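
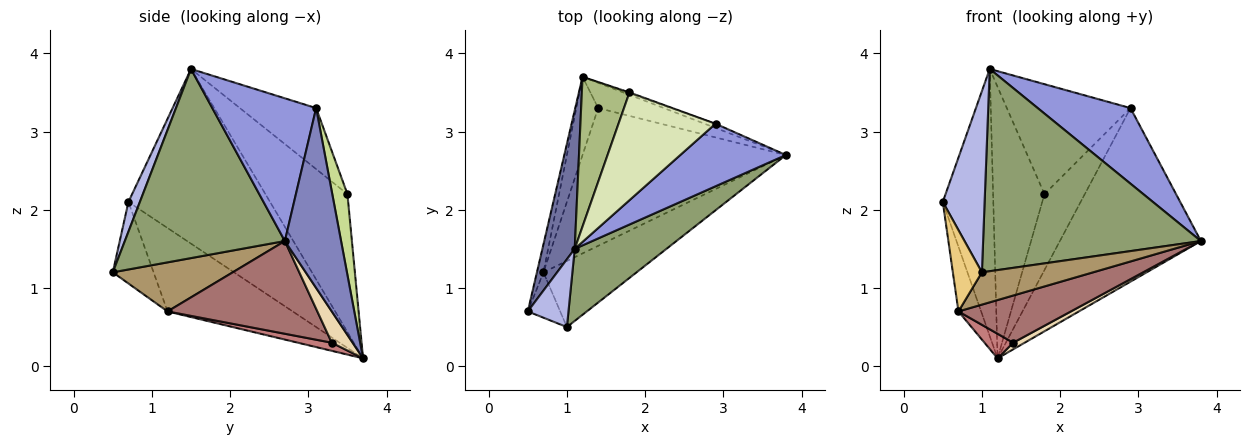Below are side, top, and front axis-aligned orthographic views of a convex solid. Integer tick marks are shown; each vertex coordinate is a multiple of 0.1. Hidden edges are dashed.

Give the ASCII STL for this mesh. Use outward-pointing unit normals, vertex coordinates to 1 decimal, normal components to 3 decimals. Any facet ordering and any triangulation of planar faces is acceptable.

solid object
 facet normal -0.928 0.331 0.172
  outer loop
   vertex 1.1 1.5 3.8
   vertex 1.2 3.7 0.1
   vertex 0.5 0.7 2.1
  endloop
 endfacet
 facet normal 0.370 0.929 -0.023
  outer loop
   vertex 2.9 3.1 3.3
   vertex 3.8 2.7 1.6
   vertex 1.2 3.7 0.1
  endloop
 endfacet
 facet normal 0.653 -0.584 0.483
  outer loop
   vertex 2.9 3.1 3.3
   vertex 1.1 1.5 3.8
   vertex 3.8 2.7 1.6
  endloop
 endfacet
 facet normal 0.248 -0.907 0.339
  outer loop
   vertex 1.0 0.5 1.2
   vertex 1.1 1.5 3.8
   vertex 0.5 0.7 2.1
  endloop
 endfacet
 facet normal 0.569 -0.775 0.276
  outer loop
   vertex 1.0 0.5 1.2
   vertex 3.8 2.7 1.6
   vertex 1.1 1.5 3.8
  endloop
 endfacet
 facet normal -0.813 0.509 0.281
  outer loop
   vertex 1.8 3.5 2.2
   vertex 1.2 3.7 0.1
   vertex 1.1 1.5 3.8
  endloop
 endfacet
 facet normal 0.352 0.936 -0.011
  outer loop
   vertex 1.8 3.5 2.2
   vertex 2.9 3.1 3.3
   vertex 1.2 3.7 0.1
  endloop
 endfacet
 facet normal -0.403 0.654 0.641
  outer loop
   vertex 1.8 3.5 2.2
   vertex 1.1 1.5 3.8
   vertex 2.9 3.1 3.3
  endloop
 endfacet
 facet normal 0.428 -0.397 -0.812
  outer loop
   vertex 0.7 1.2 0.7
   vertex 3.8 2.7 1.6
   vertex 1.0 0.5 1.2
  endloop
 endfacet
 facet normal -0.981 0.178 -0.077
  outer loop
   vertex 0.7 1.2 0.7
   vertex 0.5 0.7 2.1
   vertex 1.2 3.7 0.1
  endloop
 endfacet
 facet normal -0.775 -0.552 -0.308
  outer loop
   vertex 0.7 1.2 0.7
   vertex 1.0 0.5 1.2
   vertex 0.5 0.7 2.1
  endloop
 endfacet
 facet normal 0.418 -0.230 -0.879
  outer loop
   vertex 1.4 3.3 0.3
   vertex 1.2 3.7 0.1
   vertex 3.8 2.7 1.6
  endloop
 endfacet
 facet normal 0.396 -0.298 -0.869
  outer loop
   vertex 1.4 3.3 0.3
   vertex 3.8 2.7 1.6
   vertex 0.7 1.2 0.7
  endloop
 endfacet
 facet normal 0.334 -0.283 -0.899
  outer loop
   vertex 1.4 3.3 0.3
   vertex 0.7 1.2 0.7
   vertex 1.2 3.7 0.1
  endloop
 endfacet
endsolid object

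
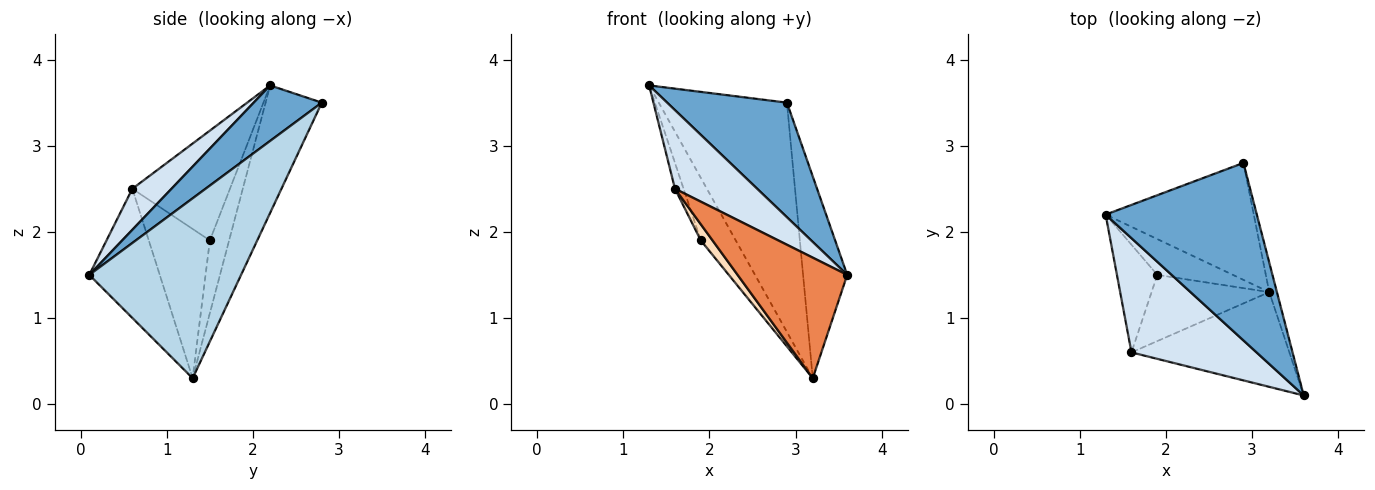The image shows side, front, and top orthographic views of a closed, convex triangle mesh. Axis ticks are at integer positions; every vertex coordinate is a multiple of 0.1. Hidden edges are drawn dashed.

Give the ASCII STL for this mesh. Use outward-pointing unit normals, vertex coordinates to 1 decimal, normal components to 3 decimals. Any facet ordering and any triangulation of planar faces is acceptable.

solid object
 facet normal 0.295 -0.518 0.803
  outer loop
   vertex 2.9 2.8 3.5
   vertex 1.3 2.2 3.7
   vertex 3.6 0.1 1.5
  endloop
 endfacet
 facet normal -0.364 0.830 -0.423
  outer loop
   vertex 3.2 1.3 0.3
   vertex 1.3 2.2 3.7
   vertex 2.9 2.8 3.5
  endloop
 endfacet
 facet normal 0.959 0.279 -0.041
  outer loop
   vertex 3.2 1.3 0.3
   vertex 2.9 2.8 3.5
   vertex 3.6 0.1 1.5
  endloop
 endfacet
 facet normal 0.261 -0.547 0.795
  outer loop
   vertex 1.6 0.6 2.5
   vertex 3.6 0.1 1.5
   vertex 1.3 2.2 3.7
  endloop
 endfacet
 facet normal -0.451 -0.702 -0.551
  outer loop
   vertex 1.6 0.6 2.5
   vertex 3.2 1.3 0.3
   vertex 3.6 0.1 1.5
  endloop
 endfacet
 facet normal -0.431 0.783 -0.448
  outer loop
   vertex 1.9 1.5 1.9
   vertex 1.3 2.2 3.7
   vertex 3.2 1.3 0.3
  endloop
 endfacet
 facet normal -0.935 0.083 -0.344
  outer loop
   vertex 1.9 1.5 1.9
   vertex 1.6 0.6 2.5
   vertex 1.3 2.2 3.7
  endloop
 endfacet
 facet normal -0.776 -0.149 -0.612
  outer loop
   vertex 1.9 1.5 1.9
   vertex 3.2 1.3 0.3
   vertex 1.6 0.6 2.5
  endloop
 endfacet
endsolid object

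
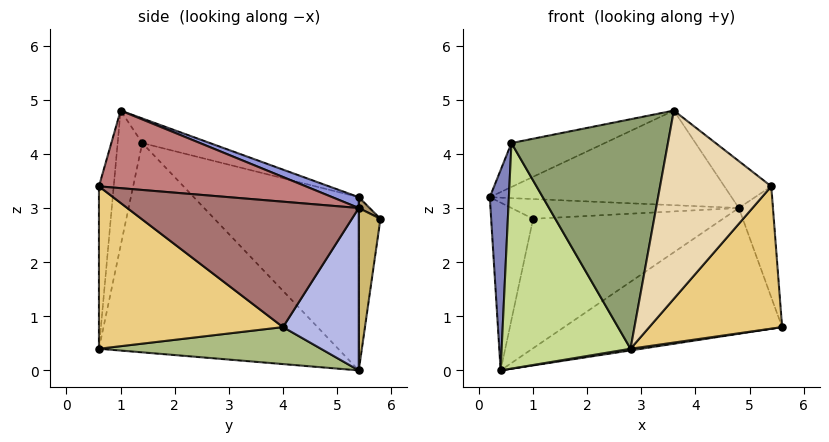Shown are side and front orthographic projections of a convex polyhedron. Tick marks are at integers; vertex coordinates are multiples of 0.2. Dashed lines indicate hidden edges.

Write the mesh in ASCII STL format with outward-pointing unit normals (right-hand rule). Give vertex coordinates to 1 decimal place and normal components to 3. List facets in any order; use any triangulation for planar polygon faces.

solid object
 facet normal -0.162 0.224 0.961
  outer loop
   vertex 0.6 1.4 4.2
   vertex 3.6 1.0 4.8
   vertex 0.2 5.4 3.2
  endloop
 endfacet
 facet normal -0.991 -0.115 -0.062
  outer loop
   vertex 0.6 1.4 4.2
   vertex 0.2 5.4 3.2
   vertex 0.4 5.4 0.0
  endloop
 endfacet
 facet normal 0.040 0.369 0.929
  outer loop
   vertex 4.8 5.4 3.0
   vertex 0.2 5.4 3.2
   vertex 3.6 1.0 4.8
  endloop
 endfacet
 facet normal 0.296 0.851 -0.434
  outer loop
   vertex 4.8 5.4 3.0
   vertex 5.6 4.0 0.8
   vertex 0.4 5.4 0.0
  endloop
 endfacet
 facet normal -0.154 -0.981 0.117
  outer loop
   vertex 2.8 0.6 0.4
   vertex 3.6 1.0 4.8
   vertex 0.6 1.4 4.2
  endloop
 endfacet
 facet normal 0.150 -0.007 -0.989
  outer loop
   vertex 2.8 0.6 0.4
   vertex 0.4 5.4 0.0
   vertex 5.6 4.0 0.8
  endloop
 endfacet
 facet normal -0.815 -0.439 -0.379
  outer loop
   vertex 2.8 0.6 0.4
   vertex 0.6 1.4 4.2
   vertex 0.4 5.4 0.0
  endloop
 endfacet
 facet normal -0.458 0.888 -0.029
  outer loop
   vertex 1.0 5.8 2.8
   vertex 0.4 5.4 0.0
   vertex 0.2 5.4 3.2
  endloop
 endfacet
 facet normal 0.032 0.674 0.738
  outer loop
   vertex 1.0 5.8 2.8
   vertex 0.2 5.4 3.2
   vertex 4.8 5.4 3.0
  endloop
 endfacet
 facet normal 0.112 0.980 -0.164
  outer loop
   vertex 1.0 5.8 2.8
   vertex 4.8 5.4 3.0
   vertex 0.4 5.4 0.0
  endloop
 endfacet
 facet normal 0.663 -0.479 -0.575
  outer loop
   vertex 5.4 0.6 3.4
   vertex 2.8 0.6 0.4
   vertex 5.6 4.0 0.8
  endloop
 endfacet
 facet normal -0.131 -0.985 0.113
  outer loop
   vertex 5.4 0.6 3.4
   vertex 3.6 1.0 4.8
   vertex 2.8 0.6 0.4
  endloop
 endfacet
 facet normal 0.956 0.141 0.258
  outer loop
   vertex 5.4 0.6 3.4
   vertex 5.6 4.0 0.8
   vertex 4.8 5.4 3.0
  endloop
 endfacet
 facet normal 0.627 0.142 0.766
  outer loop
   vertex 5.4 0.6 3.4
   vertex 4.8 5.4 3.0
   vertex 3.6 1.0 4.8
  endloop
 endfacet
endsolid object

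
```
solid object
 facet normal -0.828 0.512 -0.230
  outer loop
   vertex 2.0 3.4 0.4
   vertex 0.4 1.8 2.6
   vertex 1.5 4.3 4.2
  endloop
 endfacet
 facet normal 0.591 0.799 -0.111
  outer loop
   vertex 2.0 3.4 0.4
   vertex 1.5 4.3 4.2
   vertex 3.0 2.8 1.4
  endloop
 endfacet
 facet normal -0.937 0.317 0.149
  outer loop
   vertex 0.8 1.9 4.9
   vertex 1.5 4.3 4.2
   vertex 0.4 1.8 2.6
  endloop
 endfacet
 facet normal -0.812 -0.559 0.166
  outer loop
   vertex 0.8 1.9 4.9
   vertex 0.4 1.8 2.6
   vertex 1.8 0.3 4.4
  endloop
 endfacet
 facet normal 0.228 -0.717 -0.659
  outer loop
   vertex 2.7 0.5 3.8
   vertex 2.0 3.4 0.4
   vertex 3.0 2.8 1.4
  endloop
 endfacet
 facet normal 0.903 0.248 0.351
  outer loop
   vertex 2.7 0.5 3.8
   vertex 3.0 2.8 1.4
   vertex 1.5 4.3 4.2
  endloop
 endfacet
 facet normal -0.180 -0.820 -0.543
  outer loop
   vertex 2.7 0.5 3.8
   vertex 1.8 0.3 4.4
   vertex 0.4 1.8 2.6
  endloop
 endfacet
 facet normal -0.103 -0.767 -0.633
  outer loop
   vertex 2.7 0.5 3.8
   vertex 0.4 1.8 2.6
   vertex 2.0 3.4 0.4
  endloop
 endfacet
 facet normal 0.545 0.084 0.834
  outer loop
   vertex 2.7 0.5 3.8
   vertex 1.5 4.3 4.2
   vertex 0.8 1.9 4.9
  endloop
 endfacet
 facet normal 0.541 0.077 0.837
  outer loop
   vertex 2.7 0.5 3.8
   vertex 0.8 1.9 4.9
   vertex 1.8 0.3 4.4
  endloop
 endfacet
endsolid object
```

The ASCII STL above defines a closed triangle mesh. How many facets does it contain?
10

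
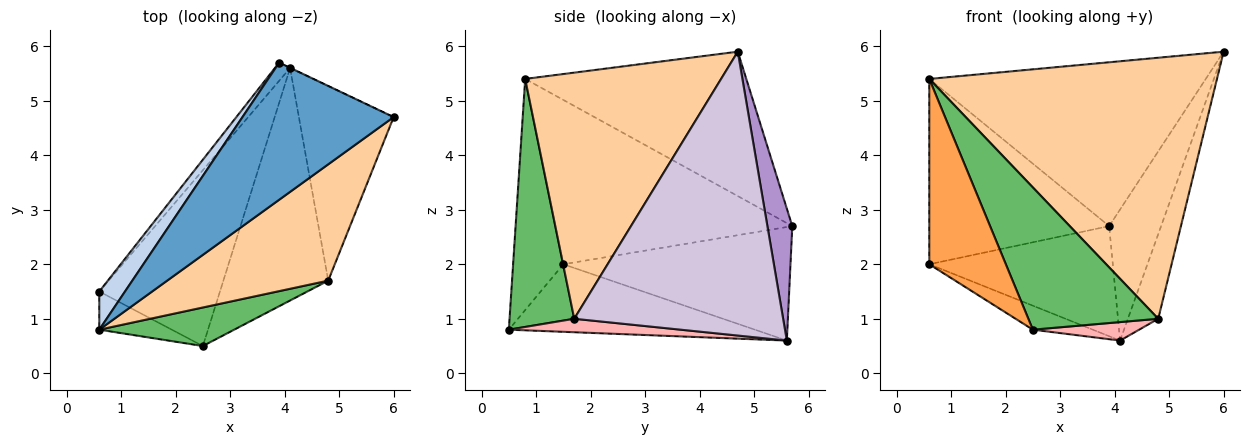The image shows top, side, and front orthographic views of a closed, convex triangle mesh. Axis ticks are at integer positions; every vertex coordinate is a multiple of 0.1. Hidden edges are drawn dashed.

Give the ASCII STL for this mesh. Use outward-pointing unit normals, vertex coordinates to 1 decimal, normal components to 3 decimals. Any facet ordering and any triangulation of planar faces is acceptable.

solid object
 facet normal -0.523 0.654 0.547
  outer loop
   vertex 3.9 5.7 2.7
   vertex 0.6 0.8 5.4
   vertex 6.0 4.7 5.9
  endloop
 endfacet
 facet normal -0.790 0.600 0.124
  outer loop
   vertex 0.6 1.5 2.0
   vertex 0.6 0.8 5.4
   vertex 3.9 5.7 2.7
  endloop
 endfacet
 facet normal -0.541 -0.824 -0.170
  outer loop
   vertex 0.6 1.5 2.0
   vertex 2.5 0.5 0.8
   vertex 0.6 0.8 5.4
  endloop
 endfacet
 facet normal 0.528 -0.776 0.346
  outer loop
   vertex 4.8 1.7 1.0
   vertex 6.0 4.7 5.9
   vertex 0.6 0.8 5.4
  endloop
 endfacet
 facet normal 0.433 -0.870 0.236
  outer loop
   vertex 4.8 1.7 1.0
   vertex 0.6 0.8 5.4
   vertex 2.5 0.5 0.8
  endloop
 endfacet
 facet normal -0.774 0.625 -0.103
  outer loop
   vertex 4.1 5.6 0.6
   vertex 0.6 1.5 2.0
   vertex 3.9 5.7 2.7
  endloop
 endfacet
 facet normal -0.485 0.118 -0.866
  outer loop
   vertex 4.1 5.6 0.6
   vertex 2.5 0.5 0.8
   vertex 0.6 1.5 2.0
  endloop
 endfacet
 facet normal 0.127 -0.079 -0.989
  outer loop
   vertex 4.1 5.6 0.6
   vertex 4.8 1.7 1.0
   vertex 2.5 0.5 0.8
  endloop
 endfacet
 facet normal 0.432 0.902 -0.002
  outer loop
   vertex 4.1 5.6 0.6
   vertex 3.9 5.7 2.7
   vertex 6.0 4.7 5.9
  endloop
 endfacet
 facet normal 0.940 0.136 -0.314
  outer loop
   vertex 4.1 5.6 0.6
   vertex 6.0 4.7 5.9
   vertex 4.8 1.7 1.0
  endloop
 endfacet
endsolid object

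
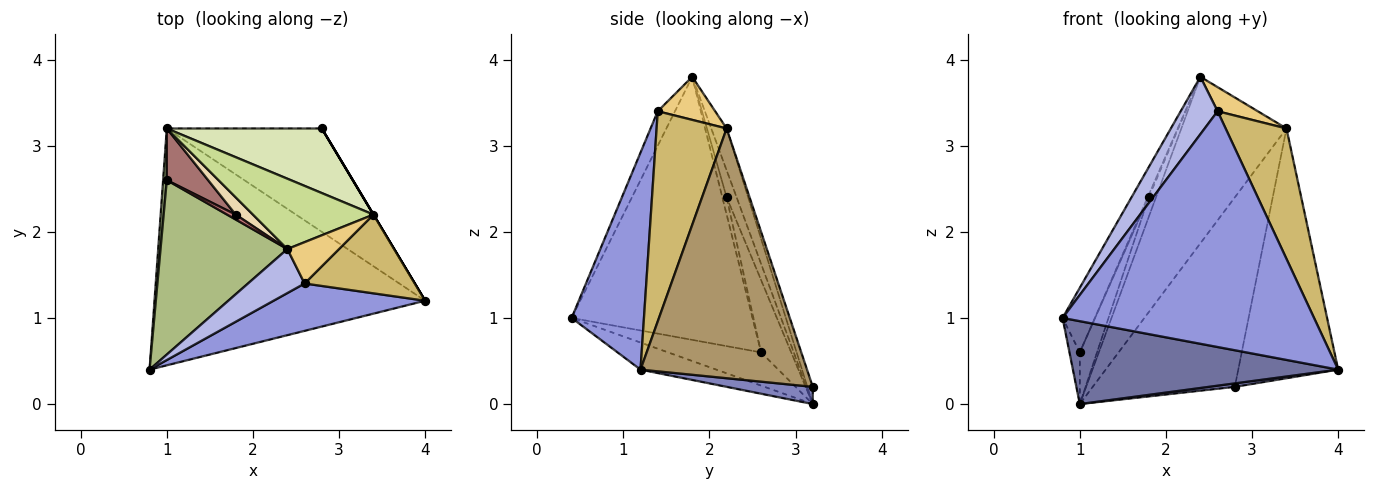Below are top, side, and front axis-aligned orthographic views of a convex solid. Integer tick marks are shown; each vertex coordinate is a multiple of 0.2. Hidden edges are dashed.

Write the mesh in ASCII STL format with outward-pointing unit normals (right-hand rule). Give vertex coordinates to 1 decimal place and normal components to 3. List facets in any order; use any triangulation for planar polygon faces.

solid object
 facet normal -0.094 -0.329 -0.940
  outer loop
   vertex 1.0 3.2 0.0
   vertex 4.0 1.2 0.4
   vertex 0.8 0.4 1.0
  endloop
 endfacet
 facet normal 0.110 -0.033 -0.993
  outer loop
   vertex 2.8 3.2 0.2
   vertex 4.0 1.2 0.4
   vertex 1.0 3.2 0.0
  endloop
 endfacet
 facet normal 0.271 -0.944 0.190
  outer loop
   vertex 2.6 1.4 3.4
   vertex 0.8 0.4 1.0
   vertex 4.0 1.2 0.4
  endloop
 endfacet
 facet normal -0.347 -0.744 0.571
  outer loop
   vertex 2.6 1.4 3.4
   vertex 2.4 1.8 3.8
   vertex 0.8 0.4 1.0
  endloop
 endfacet
 facet normal -0.988 0.110 0.110
  outer loop
   vertex 1.0 2.6 0.6
   vertex 1.0 3.2 0.0
   vertex 0.8 0.4 1.0
  endloop
 endfacet
 facet normal -0.889 0.159 0.429
  outer loop
   vertex 1.0 2.6 0.6
   vertex 0.8 0.4 1.0
   vertex 2.4 1.8 3.8
  endloop
 endfacet
 facet normal -0.134 0.913 0.386
  outer loop
   vertex 3.4 2.2 3.2
   vertex 1.0 3.2 0.0
   vertex 2.4 1.8 3.8
  endloop
 endfacet
 facet normal -0.036 0.946 0.322
  outer loop
   vertex 3.4 2.2 3.2
   vertex 2.8 3.2 0.2
   vertex 1.0 3.2 0.0
  endloop
 endfacet
 facet normal 0.857 0.514 0.000
  outer loop
   vertex 3.4 2.2 3.2
   vertex 4.0 1.2 0.4
   vertex 2.8 3.2 0.2
  endloop
 endfacet
 facet normal 0.702 -0.610 0.368
  outer loop
   vertex 3.4 2.2 3.2
   vertex 2.6 1.4 3.4
   vertex 4.0 1.2 0.4
  endloop
 endfacet
 facet normal 0.584 -0.409 0.701
  outer loop
   vertex 3.4 2.2 3.2
   vertex 2.4 1.8 3.8
   vertex 2.6 1.4 3.4
  endloop
 endfacet
 facet normal -0.719 0.523 0.458
  outer loop
   vertex 1.8 2.2 2.4
   vertex 2.4 1.8 3.8
   vertex 1.0 3.2 0.0
  endloop
 endfacet
 facet normal -0.778 0.444 0.444
  outer loop
   vertex 1.8 2.2 2.4
   vertex 1.0 3.2 0.0
   vertex 1.0 2.6 0.6
  endloop
 endfacet
 facet normal -0.873 0.218 0.436
  outer loop
   vertex 1.8 2.2 2.4
   vertex 1.0 2.6 0.6
   vertex 2.4 1.8 3.8
  endloop
 endfacet
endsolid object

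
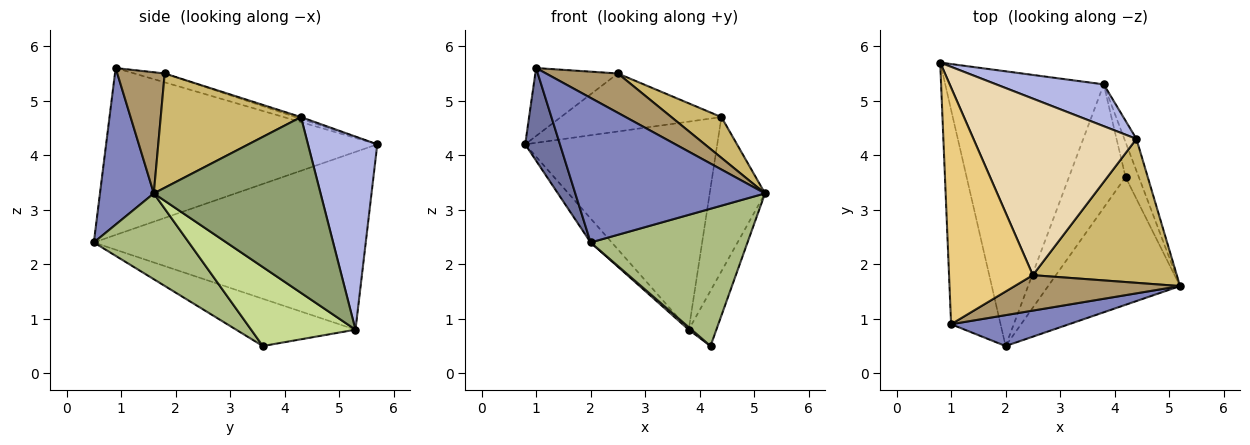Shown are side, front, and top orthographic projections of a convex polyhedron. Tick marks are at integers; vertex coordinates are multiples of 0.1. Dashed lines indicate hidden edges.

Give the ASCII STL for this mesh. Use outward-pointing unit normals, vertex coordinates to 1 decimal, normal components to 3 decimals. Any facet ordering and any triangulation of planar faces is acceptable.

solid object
 facet normal -0.952 -0.122 -0.282
  outer loop
   vertex 2.0 0.5 2.4
   vertex 1.0 0.9 5.6
   vertex 0.8 5.7 4.2
  endloop
 endfacet
 facet normal 0.267 -0.942 0.201
  outer loop
   vertex 2.0 0.5 2.4
   vertex 5.2 1.6 3.3
   vertex 1.0 0.9 5.6
  endloop
 endfacet
 facet normal -0.745 0.058 -0.664
  outer loop
   vertex 3.8 5.3 0.8
   vertex 2.0 0.5 2.4
   vertex 0.8 5.7 4.2
  endloop
 endfacet
 facet normal 0.334 0.924 0.186
  outer loop
   vertex 4.4 4.3 4.7
   vertex 3.8 5.3 0.8
   vertex 0.8 5.7 4.2
  endloop
 endfacet
 facet normal 0.947 0.314 -0.065
  outer loop
   vertex 4.4 4.3 4.7
   vertex 5.2 1.6 3.3
   vertex 3.8 5.3 0.8
  endloop
 endfacet
 facet normal 0.405 -0.669 -0.623
  outer loop
   vertex 4.2 3.6 0.5
   vertex 5.2 1.6 3.3
   vertex 2.0 0.5 2.4
  endloop
 endfacet
 facet normal 0.954 0.253 -0.160
  outer loop
   vertex 4.2 3.6 0.5
   vertex 3.8 5.3 0.8
   vertex 5.2 1.6 3.3
  endloop
 endfacet
 facet normal -0.641 -0.015 -0.767
  outer loop
   vertex 4.2 3.6 0.5
   vertex 2.0 0.5 2.4
   vertex 3.8 5.3 0.8
  endloop
 endfacet
 facet normal 0.440 -0.667 0.601
  outer loop
   vertex 2.5 1.8 5.5
   vertex 1.0 0.9 5.6
   vertex 5.2 1.6 3.3
  endloop
 endfacet
 facet normal 0.607 -0.217 0.765
  outer loop
   vertex 2.5 1.8 5.5
   vertex 5.2 1.6 3.3
   vertex 4.4 4.3 4.7
  endloop
 endfacet
 facet normal -0.101 0.275 0.956
  outer loop
   vertex 2.5 1.8 5.5
   vertex 0.8 5.7 4.2
   vertex 1.0 0.9 5.6
  endloop
 endfacet
 facet normal -0.011 0.312 0.950
  outer loop
   vertex 2.5 1.8 5.5
   vertex 4.4 4.3 4.7
   vertex 0.8 5.7 4.2
  endloop
 endfacet
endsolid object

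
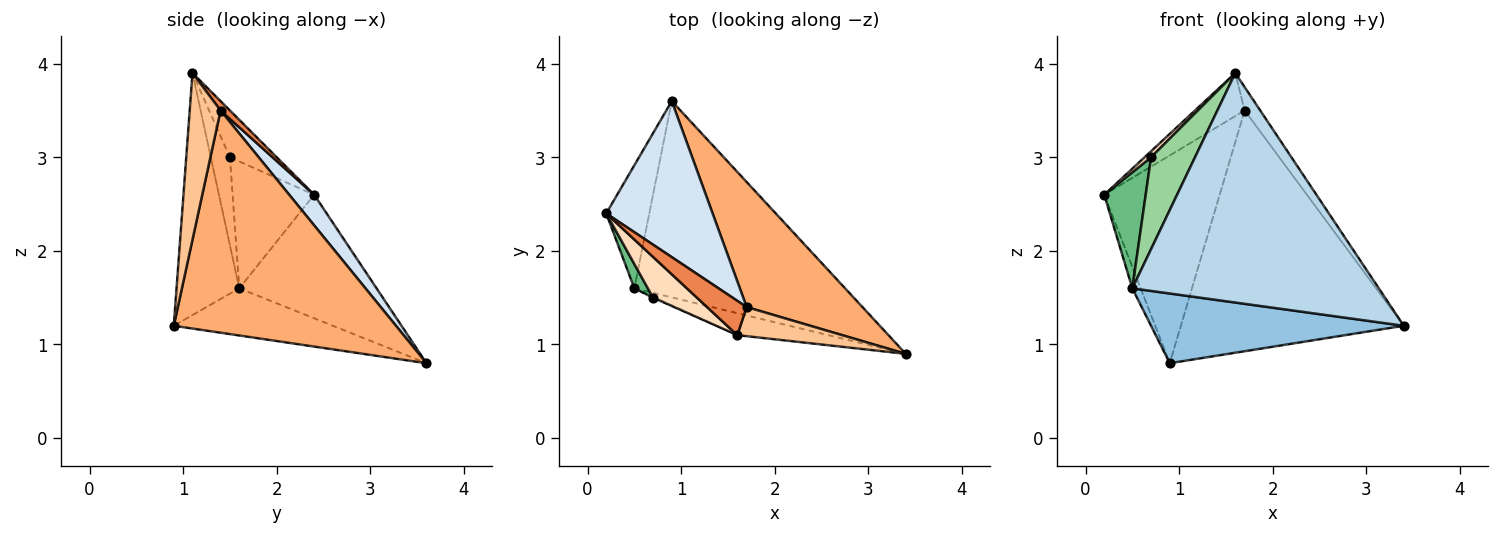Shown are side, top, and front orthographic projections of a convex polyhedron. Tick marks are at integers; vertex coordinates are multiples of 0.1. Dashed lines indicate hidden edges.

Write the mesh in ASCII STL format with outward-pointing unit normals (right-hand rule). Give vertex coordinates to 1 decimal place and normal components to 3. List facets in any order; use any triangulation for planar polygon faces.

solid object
 facet normal -0.943 0.057 -0.329
  outer loop
   vertex 0.5 1.6 1.6
   vertex 0.2 2.4 2.6
   vertex 0.9 3.6 0.8
  endloop
 endfacet
 facet normal -0.206 -0.328 -0.922
  outer loop
   vertex 0.5 1.6 1.6
   vertex 0.9 3.6 0.8
   vertex 3.4 0.9 1.2
  endloop
 endfacet
 facet normal -0.246 -0.965 -0.092
  outer loop
   vertex 0.5 1.6 1.6
   vertex 3.4 0.9 1.2
   vertex 1.6 1.1 3.9
  endloop
 endfacet
 facet normal 0.170 0.788 0.592
  outer loop
   vertex 1.7 1.4 3.5
   vertex 0.9 3.6 0.8
   vertex 0.2 2.4 2.6
  endloop
 endfacet
 facet normal 0.146 0.774 0.617
  outer loop
   vertex 1.7 1.4 3.5
   vertex 0.2 2.4 2.6
   vertex 1.6 1.1 3.9
  endloop
 endfacet
 facet normal 0.663 0.665 0.345
  outer loop
   vertex 1.7 1.4 3.5
   vertex 3.4 0.9 1.2
   vertex 0.9 3.6 0.8
  endloop
 endfacet
 facet normal 0.778 0.393 0.490
  outer loop
   vertex 1.7 1.4 3.5
   vertex 1.6 1.1 3.9
   vertex 3.4 0.9 1.2
  endloop
 endfacet
 facet normal -0.725 -0.100 0.681
  outer loop
   vertex 0.7 1.5 3.0
   vertex 1.6 1.1 3.9
   vertex 0.2 2.4 2.6
  endloop
 endfacet
 facet normal -0.887 -0.451 0.095
  outer loop
   vertex 0.7 1.5 3.0
   vertex 0.2 2.4 2.6
   vertex 0.5 1.6 1.6
  endloop
 endfacet
 facet normal -0.399 -0.917 -0.008
  outer loop
   vertex 0.7 1.5 3.0
   vertex 0.5 1.6 1.6
   vertex 1.6 1.1 3.9
  endloop
 endfacet
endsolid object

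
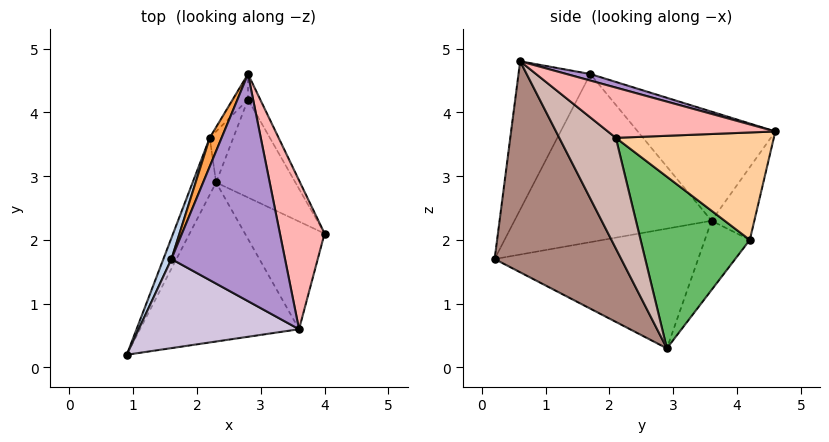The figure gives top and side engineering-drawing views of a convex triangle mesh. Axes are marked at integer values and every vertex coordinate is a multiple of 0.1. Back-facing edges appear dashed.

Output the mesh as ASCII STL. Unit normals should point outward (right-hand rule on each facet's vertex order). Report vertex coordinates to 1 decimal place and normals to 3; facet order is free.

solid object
 facet normal -0.908 0.379 -0.178
  outer loop
   vertex 2.2 3.6 2.3
   vertex 2.3 2.9 0.3
   vertex 0.9 0.2 1.7
  endloop
 endfacet
 facet normal -0.936 0.350 0.045
  outer loop
   vertex 2.2 3.6 2.3
   vertex 0.9 0.2 1.7
   vertex 1.6 1.7 4.6
  endloop
 endfacet
 facet normal -0.908 0.407 0.099
  outer loop
   vertex 2.2 3.6 2.3
   vertex 1.6 1.7 4.6
   vertex 2.8 4.6 3.7
  endloop
 endfacet
 facet normal 0.895 0.434 -0.102
  outer loop
   vertex 2.8 4.2 2.0
   vertex 2.8 4.6 3.7
   vertex 4.0 2.1 3.6
  endloop
 endfacet
 facet normal 0.890 0.195 -0.411
  outer loop
   vertex 2.8 4.2 2.0
   vertex 4.0 2.1 3.6
   vertex 2.3 2.9 0.3
  endloop
 endfacet
 facet normal -0.736 0.659 -0.155
  outer loop
   vertex 2.8 4.2 2.0
   vertex 2.2 3.6 2.3
   vertex 2.8 4.6 3.7
  endloop
 endfacet
 facet normal -0.744 0.618 -0.253
  outer loop
   vertex 2.8 4.2 2.0
   vertex 2.3 2.9 0.3
   vertex 2.2 3.6 2.3
  endloop
 endfacet
 facet normal 0.709 0.315 0.630
  outer loop
   vertex 3.6 0.6 4.8
   vertex 4.0 2.1 3.6
   vertex 2.8 4.6 3.7
  endloop
 endfacet
 facet normal 0.055 0.275 0.960
  outer loop
   vertex 3.6 0.6 4.8
   vertex 2.8 4.6 3.7
   vertex 1.6 1.7 4.6
  endloop
 endfacet
 facet normal -0.457 -0.740 0.493
  outer loop
   vertex 3.6 0.6 4.8
   vertex 1.6 1.7 4.6
   vertex 0.9 0.2 1.7
  endloop
 endfacet
 facet normal 0.646 -0.588 -0.487
  outer loop
   vertex 3.6 0.6 4.8
   vertex 0.9 0.2 1.7
   vertex 2.3 2.9 0.3
  endloop
 endfacet
 facet normal 0.670 -0.564 -0.482
  outer loop
   vertex 3.6 0.6 4.8
   vertex 2.3 2.9 0.3
   vertex 4.0 2.1 3.6
  endloop
 endfacet
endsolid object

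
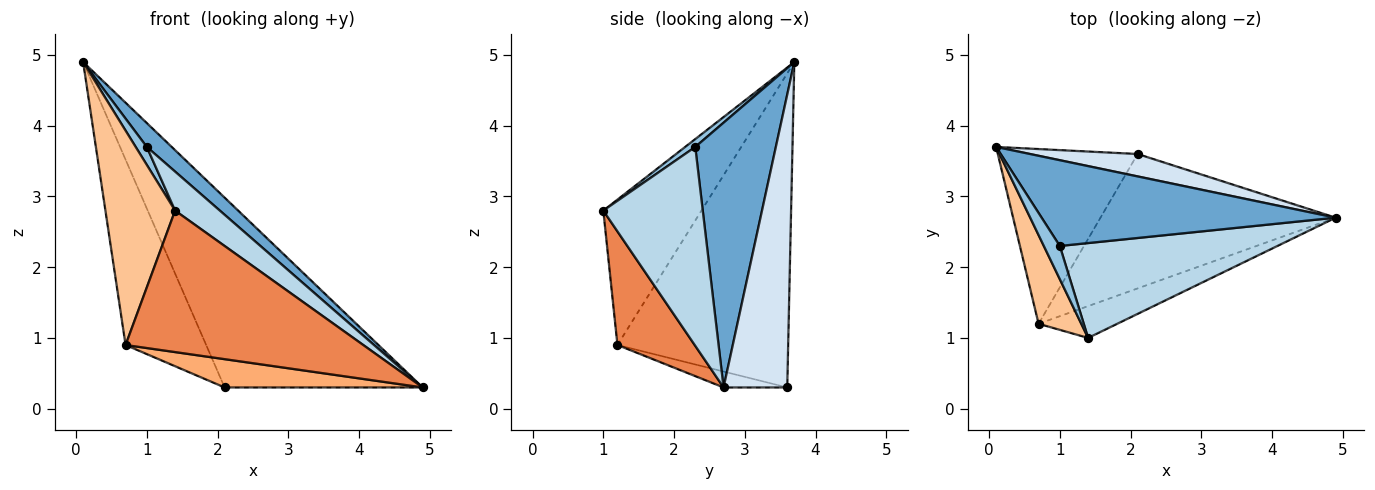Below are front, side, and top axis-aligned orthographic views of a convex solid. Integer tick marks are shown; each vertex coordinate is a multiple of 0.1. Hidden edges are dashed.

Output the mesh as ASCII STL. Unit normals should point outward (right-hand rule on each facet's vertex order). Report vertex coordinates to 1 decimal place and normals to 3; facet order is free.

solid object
 facet normal 0.655 -0.203 0.728
  outer loop
   vertex 1.0 2.3 3.7
   vertex 4.9 2.7 0.3
   vertex 0.1 3.7 4.9
  endloop
 endfacet
 facet normal 0.397 -0.437 0.807
  outer loop
   vertex 1.0 2.3 3.7
   vertex 0.1 3.7 4.9
   vertex 1.4 1.0 2.8
  endloop
 endfacet
 facet normal 0.646 -0.290 0.706
  outer loop
   vertex 1.0 2.3 3.7
   vertex 1.4 1.0 2.8
   vertex 4.9 2.7 0.3
  endloop
 endfacet
 facet normal 0.304 0.946 0.112
  outer loop
   vertex 2.1 3.6 0.3
   vertex 0.1 3.7 4.9
   vertex 4.9 2.7 0.3
  endloop
 endfacet
 facet normal 0.302 -0.930 -0.209
  outer loop
   vertex 0.7 1.2 0.9
   vertex 4.9 2.7 0.3
   vertex 1.4 1.0 2.8
  endloop
 endfacet
 facet normal -0.066 -0.206 -0.976
  outer loop
   vertex 0.7 1.2 0.9
   vertex 2.1 3.6 0.3
   vertex 4.9 2.7 0.3
  endloop
 endfacet
 facet normal -0.793 -0.563 0.233
  outer loop
   vertex 0.7 1.2 0.9
   vertex 1.4 1.0 2.8
   vertex 0.1 3.7 4.9
  endloop
 endfacet
 facet normal -0.839 0.396 -0.373
  outer loop
   vertex 0.7 1.2 0.9
   vertex 0.1 3.7 4.9
   vertex 2.1 3.6 0.3
  endloop
 endfacet
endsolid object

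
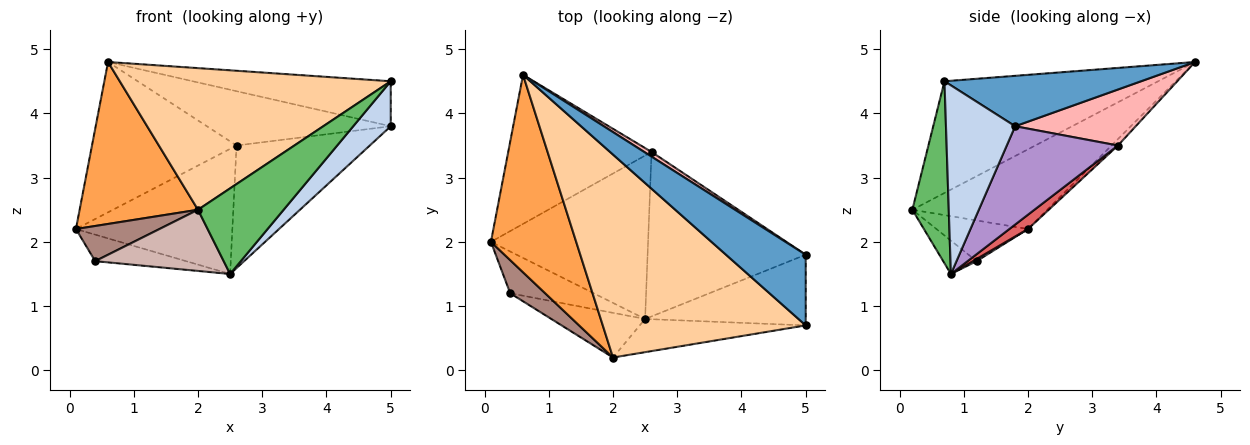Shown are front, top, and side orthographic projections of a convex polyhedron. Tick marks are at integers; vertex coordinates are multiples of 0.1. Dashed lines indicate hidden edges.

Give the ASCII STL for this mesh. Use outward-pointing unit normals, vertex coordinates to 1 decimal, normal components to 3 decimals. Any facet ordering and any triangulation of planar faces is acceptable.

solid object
 facet normal 0.471 0.474 0.744
  outer loop
   vertex 5.0 1.8 3.8
   vertex 0.6 4.6 4.8
   vertex 5.0 0.7 4.5
  endloop
 endfacet
 facet normal 0.704 -0.381 -0.599
  outer loop
   vertex 5.0 1.8 3.8
   vertex 5.0 0.7 4.5
   vertex 2.5 0.8 1.5
  endloop
 endfacet
 facet normal -0.586 -0.514 0.627
  outer loop
   vertex 2.0 0.2 2.5
   vertex 0.6 4.6 4.8
   vertex 0.1 2.0 2.2
  endloop
 endfacet
 facet normal -0.411 -0.522 0.747
  outer loop
   vertex 2.0 0.2 2.5
   vertex 5.0 0.7 4.5
   vertex 0.6 4.6 4.8
  endloop
 endfacet
 facet normal 0.368 -0.867 -0.336
  outer loop
   vertex 2.0 0.2 2.5
   vertex 2.5 0.8 1.5
   vertex 5.0 0.7 4.5
  endloop
 endfacet
 facet normal -0.032 0.710 -0.704
  outer loop
   vertex 2.6 3.4 3.5
   vertex 0.1 2.0 2.2
   vertex 0.6 4.6 4.8
  endloop
 endfacet
 facet normal 0.072 0.606 -0.792
  outer loop
   vertex 2.6 3.4 3.5
   vertex 2.5 0.8 1.5
   vertex 0.1 2.0 2.2
  endloop
 endfacet
 facet normal 0.547 0.834 0.072
  outer loop
   vertex 2.6 3.4 3.5
   vertex 0.6 4.6 4.8
   vertex 5.0 1.8 3.8
  endloop
 endfacet
 facet normal 0.446 0.535 -0.718
  outer loop
   vertex 2.6 3.4 3.5
   vertex 5.0 1.8 3.8
   vertex 2.5 0.8 1.5
  endloop
 endfacet
 facet normal 0.022 0.536 -0.844
  outer loop
   vertex 0.4 1.2 1.7
   vertex 0.1 2.0 2.2
   vertex 2.5 0.8 1.5
  endloop
 endfacet
 facet normal -0.624 -0.569 0.536
  outer loop
   vertex 0.4 1.2 1.7
   vertex 2.0 0.2 2.5
   vertex 0.1 2.0 2.2
  endloop
 endfacet
 facet normal -0.206 -0.790 -0.577
  outer loop
   vertex 0.4 1.2 1.7
   vertex 2.5 0.8 1.5
   vertex 2.0 0.2 2.5
  endloop
 endfacet
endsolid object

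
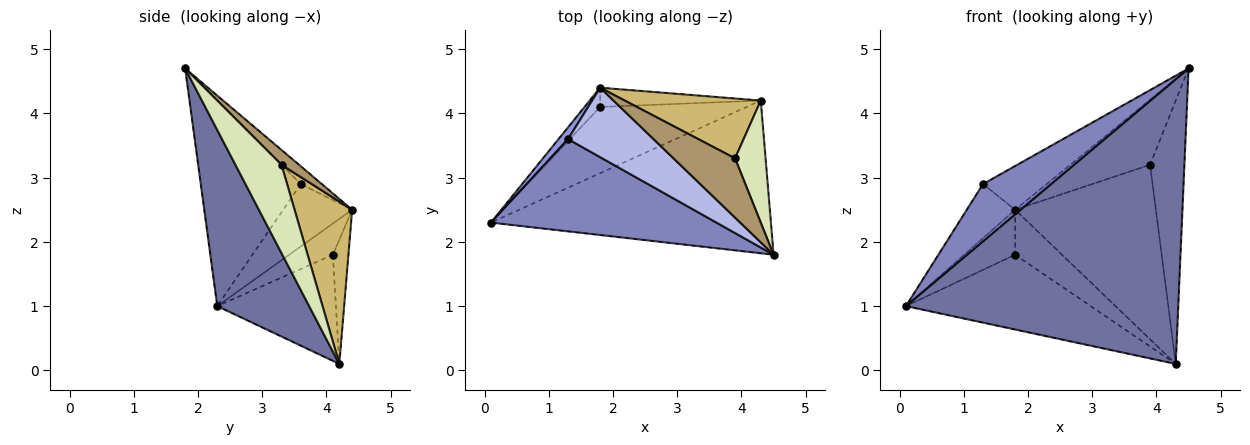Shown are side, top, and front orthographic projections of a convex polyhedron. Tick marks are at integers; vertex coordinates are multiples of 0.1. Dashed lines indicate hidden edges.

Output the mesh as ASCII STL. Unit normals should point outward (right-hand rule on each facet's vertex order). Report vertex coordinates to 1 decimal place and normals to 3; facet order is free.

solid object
 facet normal 0.285 -0.845 -0.453
  outer loop
   vertex 4.3 4.2 0.1
   vertex 4.5 1.8 4.7
   vertex 0.1 2.3 1.0
  endloop
 endfacet
 facet normal -0.612 -0.417 0.672
  outer loop
   vertex 1.3 3.6 2.9
   vertex 0.1 2.3 1.0
   vertex 4.5 1.8 4.7
  endloop
 endfacet
 facet normal -0.813 0.570 0.123
  outer loop
   vertex 1.3 3.6 2.9
   vertex 1.8 4.4 2.5
   vertex 0.1 2.3 1.0
  endloop
 endfacet
 facet normal -0.173 0.525 0.833
  outer loop
   vertex 1.3 3.6 2.9
   vertex 4.5 1.8 4.7
   vertex 1.8 4.4 2.5
  endloop
 endfacet
 facet normal -0.433 0.675 -0.597
  outer loop
   vertex 1.8 4.1 1.8
   vertex 4.3 4.2 0.1
   vertex 0.1 2.3 1.0
  endloop
 endfacet
 facet normal -0.619 0.722 -0.309
  outer loop
   vertex 1.8 4.1 1.8
   vertex 0.1 2.3 1.0
   vertex 1.8 4.4 2.5
  endloop
 endfacet
 facet normal -0.291 0.879 -0.377
  outer loop
   vertex 1.8 4.1 1.8
   vertex 1.8 4.4 2.5
   vertex 4.3 4.2 0.1
  endloop
 endfacet
 facet normal 0.773 0.576 0.267
  outer loop
   vertex 3.9 3.3 3.2
   vertex 4.5 1.8 4.7
   vertex 4.3 4.2 0.1
  endloop
 endfacet
 facet normal 0.160 0.729 0.665
  outer loop
   vertex 3.9 3.3 3.2
   vertex 1.8 4.4 2.5
   vertex 4.5 1.8 4.7
  endloop
 endfacet
 facet normal 0.361 0.882 0.303
  outer loop
   vertex 3.9 3.3 3.2
   vertex 4.3 4.2 0.1
   vertex 1.8 4.4 2.5
  endloop
 endfacet
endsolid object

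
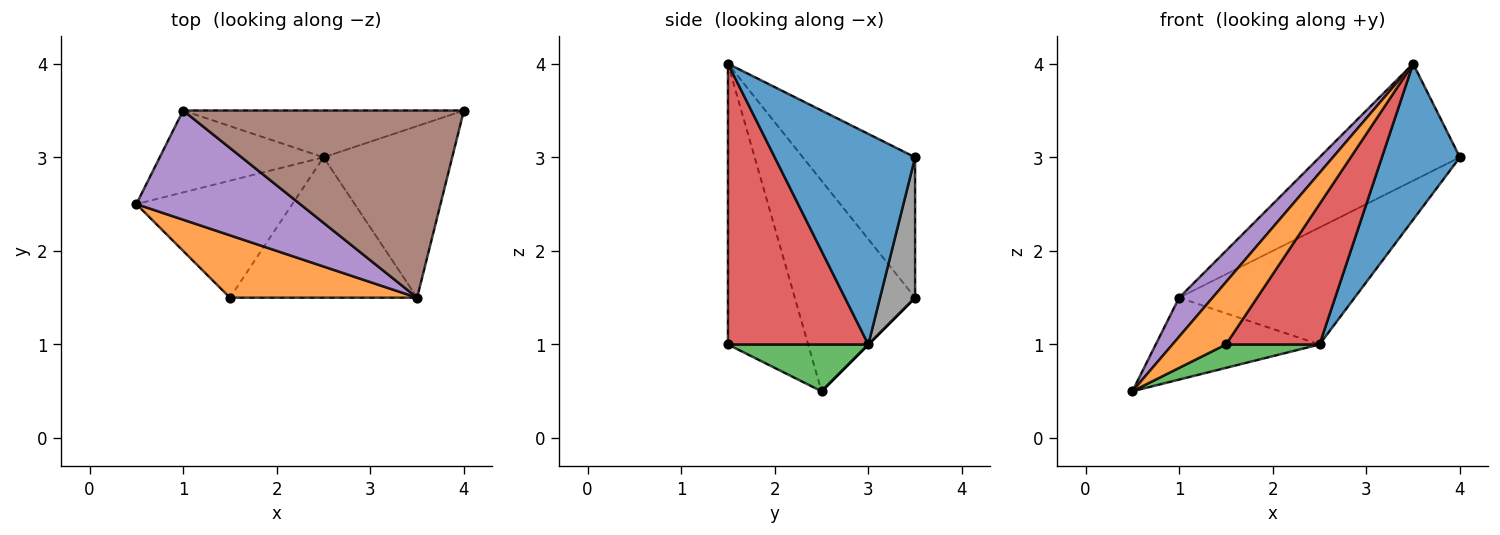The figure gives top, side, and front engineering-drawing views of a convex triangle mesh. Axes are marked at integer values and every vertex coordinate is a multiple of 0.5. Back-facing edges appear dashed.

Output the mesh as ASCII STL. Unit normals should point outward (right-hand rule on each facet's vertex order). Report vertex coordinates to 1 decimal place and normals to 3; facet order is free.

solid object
 facet normal 0.771 -0.428 -0.471
  outer loop
   vertex 2.5 3.0 1.0
   vertex 4.0 3.5 3.0
   vertex 3.5 1.5 4.0
  endloop
 endfacet
 facet normal -0.728 -0.485 0.485
  outer loop
   vertex 1.5 1.5 1.0
   vertex 3.5 1.5 4.0
   vertex 0.5 2.5 0.5
  endloop
 endfacet
 facet normal 0.282 -0.188 -0.941
  outer loop
   vertex 1.5 1.5 1.0
   vertex 0.5 2.5 0.5
   vertex 2.5 3.0 1.0
  endloop
 endfacet
 facet normal 0.728 -0.485 -0.485
  outer loop
   vertex 1.5 1.5 1.0
   vertex 2.5 3.0 1.0
   vertex 3.5 1.5 4.0
  endloop
 endfacet
 facet normal -0.771 -0.214 0.600
  outer loop
   vertex 1.0 3.5 1.5
   vertex 0.5 2.5 0.5
   vertex 3.5 1.5 4.0
  endloop
 endfacet
 facet normal -0.390 0.488 0.781
  outer loop
   vertex 1.0 3.5 1.5
   vertex 3.5 1.5 4.0
   vertex 4.0 3.5 3.0
  endloop
 endfacet
 facet normal 0.000 0.707 -0.707
  outer loop
   vertex 1.0 3.5 1.5
   vertex 2.5 3.0 1.0
   vertex 0.5 2.5 0.5
  endloop
 endfacet
 facet normal 0.183 0.913 -0.365
  outer loop
   vertex 1.0 3.5 1.5
   vertex 4.0 3.5 3.0
   vertex 2.5 3.0 1.0
  endloop
 endfacet
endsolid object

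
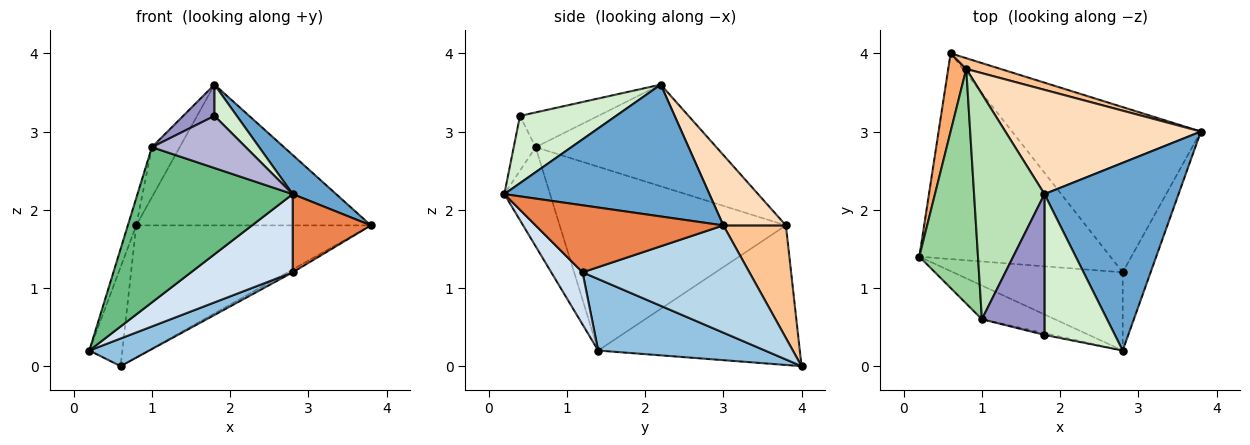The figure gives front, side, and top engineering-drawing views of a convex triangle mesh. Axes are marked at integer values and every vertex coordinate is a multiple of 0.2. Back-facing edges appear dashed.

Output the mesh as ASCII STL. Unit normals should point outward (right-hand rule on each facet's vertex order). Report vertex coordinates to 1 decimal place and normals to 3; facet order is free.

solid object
 facet normal 0.694 -0.147 0.705
  outer loop
   vertex 2.8 0.2 2.2
   vertex 3.8 3.0 1.8
   vertex 1.8 2.2 3.6
  endloop
 endfacet
 facet normal 0.348 -0.125 -0.929
  outer loop
   vertex 2.8 1.2 1.2
   vertex 0.2 1.4 0.2
   vertex 0.6 4.0 0.0
  endloop
 endfacet
 facet normal 0.494 0.015 -0.869
  outer loop
   vertex 2.8 1.2 1.2
   vertex 0.6 4.0 0.0
   vertex 3.8 3.0 1.8
  endloop
 endfacet
 facet normal 0.213 -0.691 -0.691
  outer loop
   vertex 2.8 1.2 1.2
   vertex 2.8 0.2 2.2
   vertex 0.2 1.4 0.2
  endloop
 endfacet
 facet normal 0.862 -0.359 -0.359
  outer loop
   vertex 2.8 1.2 1.2
   vertex 3.8 3.0 1.8
   vertex 2.8 0.2 2.2
  endloop
 endfacet
 facet normal -0.979 0.160 0.127
  outer loop
   vertex 0.8 3.8 1.8
   vertex 0.6 4.0 0.0
   vertex 0.2 1.4 0.2
  endloop
 endfacet
 facet normal 0.257 0.963 0.078
  outer loop
   vertex 0.8 3.8 1.8
   vertex 3.8 3.0 1.8
   vertex 0.6 4.0 0.0
  endloop
 endfacet
 facet normal 0.210 0.786 0.582
  outer loop
   vertex 0.8 3.8 1.8
   vertex 1.8 2.2 3.6
   vertex 3.8 3.0 1.8
  endloop
 endfacet
 facet normal -0.277 -0.939 -0.204
  outer loop
   vertex 1.0 0.6 2.8
   vertex 0.2 1.4 0.2
   vertex 2.8 0.2 2.2
  endloop
 endfacet
 facet normal -0.952 0.035 0.304
  outer loop
   vertex 1.0 0.6 2.8
   vertex 0.8 3.8 1.8
   vertex 0.2 1.4 0.2
  endloop
 endfacet
 facet normal -0.816 0.125 0.565
  outer loop
   vertex 1.0 0.6 2.8
   vertex 1.8 2.2 3.6
   vertex 0.8 3.8 1.8
  endloop
 endfacet
 facet normal 0.682 -0.159 0.714
  outer loop
   vertex 1.8 0.4 3.2
   vertex 2.8 0.2 2.2
   vertex 1.8 2.2 3.6
  endloop
 endfacet
 facet normal -0.477 -0.191 0.858
  outer loop
   vertex 1.8 0.4 3.2
   vertex 1.8 2.2 3.6
   vertex 1.0 0.6 2.8
  endloop
 endfacet
 facet normal -0.227 -0.973 -0.032
  outer loop
   vertex 1.8 0.4 3.2
   vertex 1.0 0.6 2.8
   vertex 2.8 0.2 2.2
  endloop
 endfacet
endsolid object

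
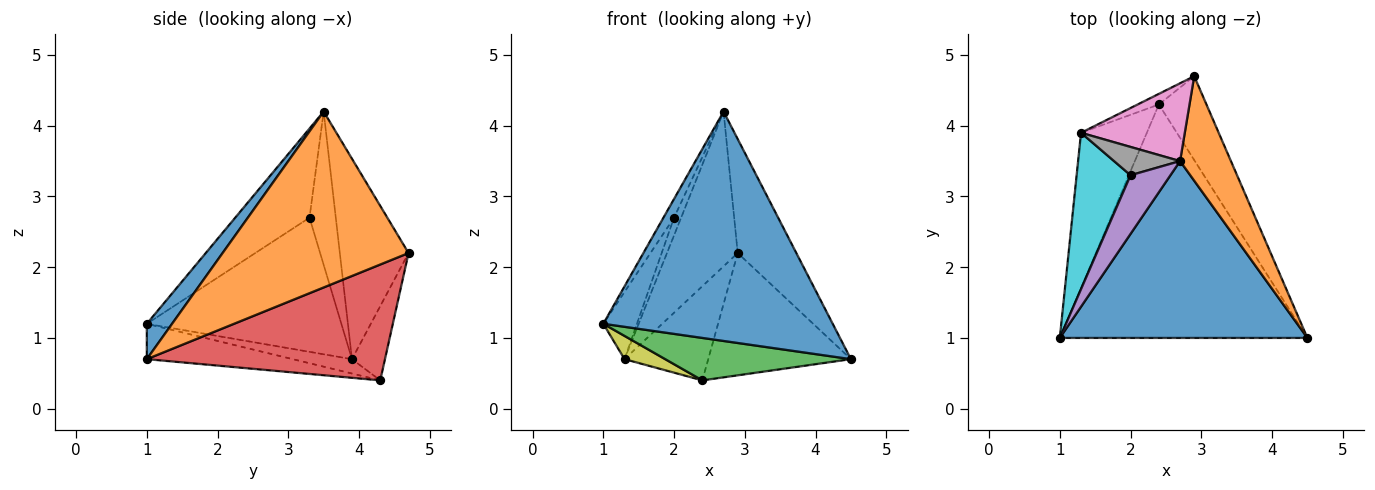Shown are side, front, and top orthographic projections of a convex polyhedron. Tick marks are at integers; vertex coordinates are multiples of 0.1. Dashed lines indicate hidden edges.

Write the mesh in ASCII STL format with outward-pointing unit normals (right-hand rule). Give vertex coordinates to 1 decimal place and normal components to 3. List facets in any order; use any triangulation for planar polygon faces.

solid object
 facet normal 0.087 -0.789 0.608
  outer loop
   vertex 2.7 3.5 4.2
   vertex 1.0 1.0 1.2
   vertex 4.5 1.0 0.7
  endloop
 endfacet
 facet normal 0.919 0.290 0.266
  outer loop
   vertex 2.7 3.5 4.2
   vertex 4.5 1.0 0.7
   vertex 2.9 4.7 2.2
  endloop
 endfacet
 facet normal -0.139 -0.177 -0.974
  outer loop
   vertex 2.4 4.3 0.4
   vertex 4.5 1.0 0.7
   vertex 1.0 1.0 1.2
  endloop
 endfacet
 facet normal 0.809 0.485 -0.332
  outer loop
   vertex 2.4 4.3 0.4
   vertex 2.9 4.7 2.2
   vertex 4.5 1.0 0.7
  endloop
 endfacet
 facet normal -0.905 0.129 0.405
  outer loop
   vertex 2.0 3.3 2.7
   vertex 1.0 1.0 1.2
   vertex 2.7 3.5 4.2
  endloop
 endfacet
 facet normal -0.365 0.925 -0.104
  outer loop
   vertex 1.3 3.9 0.7
   vertex 2.9 4.7 2.2
   vertex 2.4 4.3 0.4
  endloop
 endfacet
 facet normal -0.655 0.675 0.339
  outer loop
   vertex 1.3 3.9 0.7
   vertex 2.7 3.5 4.2
   vertex 2.9 4.7 2.2
  endloop
 endfacet
 facet normal -0.892 0.240 0.384
  outer loop
   vertex 1.3 3.9 0.7
   vertex 2.0 3.3 2.7
   vertex 2.7 3.5 4.2
  endloop
 endfacet
 facet normal -0.211 -0.145 -0.967
  outer loop
   vertex 1.3 3.9 0.7
   vertex 2.4 4.3 0.4
   vertex 1.0 1.0 1.2
  endloop
 endfacet
 facet normal -0.916 0.158 0.368
  outer loop
   vertex 1.3 3.9 0.7
   vertex 1.0 1.0 1.2
   vertex 2.0 3.3 2.7
  endloop
 endfacet
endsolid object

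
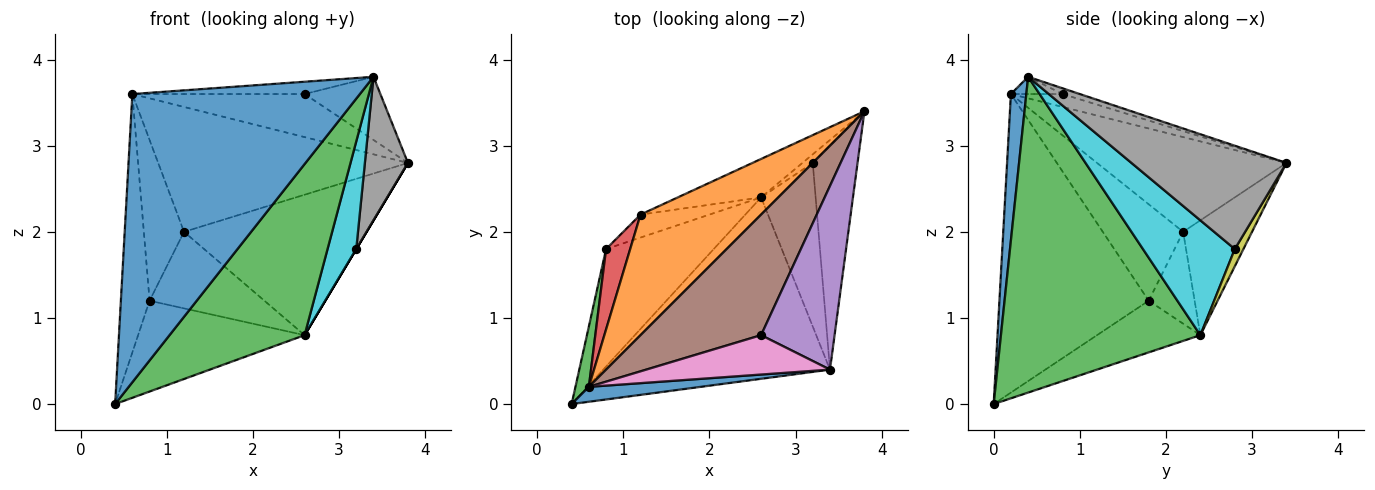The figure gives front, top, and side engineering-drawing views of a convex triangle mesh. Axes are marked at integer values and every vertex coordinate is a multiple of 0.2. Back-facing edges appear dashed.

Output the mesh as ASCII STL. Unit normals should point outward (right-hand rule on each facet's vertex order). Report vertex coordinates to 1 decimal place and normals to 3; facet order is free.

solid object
 facet normal 0.067 -0.996 0.052
  outer loop
   vertex 0.6 0.2 3.6
   vertex 0.4 0.0 0.0
   vertex 3.4 0.4 3.8
  endloop
 endfacet
 facet normal -0.479 0.631 0.610
  outer loop
   vertex 0.6 0.2 3.6
   vertex 3.8 3.4 2.8
   vertex 1.2 2.2 2.0
  endloop
 endfacet
 facet normal 0.712 -0.482 -0.511
  outer loop
   vertex 2.6 2.4 0.8
   vertex 3.4 0.4 3.8
   vertex 0.4 0.0 0.0
  endloop
 endfacet
 facet normal -0.342 0.906 -0.248
  outer loop
   vertex 2.6 2.4 0.8
   vertex 1.2 2.2 2.0
   vertex 3.8 3.4 2.8
  endloop
 endfacet
 facet normal -0.074 0.324 0.943
  outer loop
   vertex 2.6 0.8 3.6
   vertex 3.4 0.4 3.8
   vertex 3.8 3.4 2.8
  endloop
 endfacet
 facet normal -0.100 0.335 0.937
  outer loop
   vertex 2.6 0.8 3.6
   vertex 3.8 3.4 2.8
   vertex 0.6 0.2 3.6
  endloop
 endfacet
 facet normal -0.089 0.297 0.951
  outer loop
   vertex 2.6 0.8 3.6
   vertex 0.6 0.2 3.6
   vertex 3.4 0.4 3.8
  endloop
 endfacet
 facet normal 0.889 -0.247 -0.385
  outer loop
   vertex 3.2 2.8 1.8
   vertex 3.8 3.4 2.8
   vertex 3.4 0.4 3.8
  endloop
 endfacet
 facet normal 0.857 0.000 -0.514
  outer loop
   vertex 3.2 2.8 1.8
   vertex 2.6 2.4 0.8
   vertex 3.8 3.4 2.8
  endloop
 endfacet
 facet normal 0.869 -0.272 -0.413
  outer loop
   vertex 3.2 2.8 1.8
   vertex 3.4 0.4 3.8
   vertex 2.6 2.4 0.8
  endloop
 endfacet
 facet normal -0.355 0.572 -0.740
  outer loop
   vertex 0.8 1.8 1.2
   vertex 2.6 2.4 0.8
   vertex 0.4 0.0 0.0
  endloop
 endfacet
 facet normal -0.358 0.894 -0.268
  outer loop
   vertex 0.8 1.8 1.2
   vertex 1.2 2.2 2.0
   vertex 2.6 2.4 0.8
  endloop
 endfacet
 facet normal -0.981 0.189 0.044
  outer loop
   vertex 0.8 1.8 1.2
   vertex 0.4 0.0 0.0
   vertex 0.6 0.2 3.6
  endloop
 endfacet
 facet normal -0.873 0.436 0.218
  outer loop
   vertex 0.8 1.8 1.2
   vertex 0.6 0.2 3.6
   vertex 1.2 2.2 2.0
  endloop
 endfacet
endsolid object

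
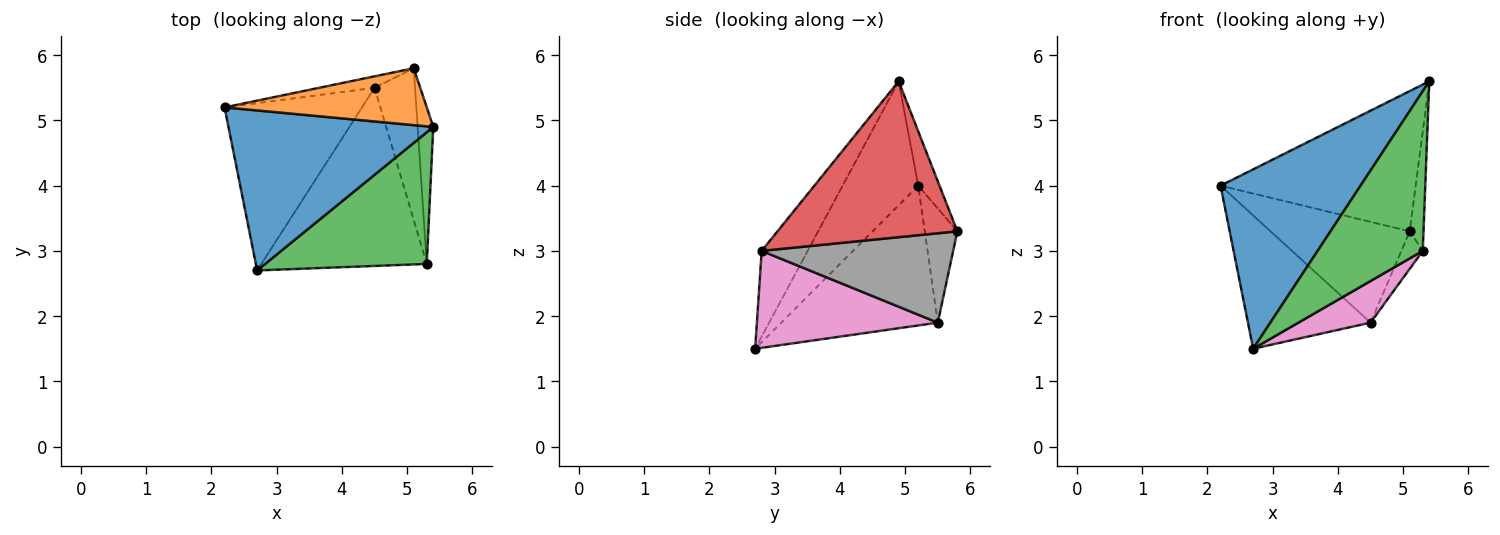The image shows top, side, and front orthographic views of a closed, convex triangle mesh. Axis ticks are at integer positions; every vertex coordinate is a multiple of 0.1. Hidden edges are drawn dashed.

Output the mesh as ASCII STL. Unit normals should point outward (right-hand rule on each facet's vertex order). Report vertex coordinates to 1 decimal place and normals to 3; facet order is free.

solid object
 facet normal -0.374 -0.692 0.617
  outer loop
   vertex 2.7 2.7 1.5
   vertex 5.4 4.9 5.6
   vertex 2.2 5.2 4.0
  endloop
 endfacet
 facet normal -0.101 0.922 0.374
  outer loop
   vertex 5.1 5.8 3.3
   vertex 2.2 5.2 4.0
   vertex 5.4 4.9 5.6
  endloop
 endfacet
 facet normal -0.320 -0.731 0.603
  outer loop
   vertex 5.3 2.8 3.0
   vertex 5.4 4.9 5.6
   vertex 2.7 2.7 1.5
  endloop
 endfacet
 facet normal 0.992 0.076 -0.100
  outer loop
   vertex 5.3 2.8 3.0
   vertex 5.1 5.8 3.3
   vertex 5.4 4.9 5.6
  endloop
 endfacet
 facet normal -0.623 0.488 -0.612
  outer loop
   vertex 4.5 5.5 1.9
   vertex 2.7 2.7 1.5
   vertex 2.2 5.2 4.0
  endloop
 endfacet
 facet normal -0.227 0.968 -0.110
  outer loop
   vertex 4.5 5.5 1.9
   vertex 2.2 5.2 4.0
   vertex 5.1 5.8 3.3
  endloop
 endfacet
 facet normal 0.496 -0.198 -0.846
  outer loop
   vertex 4.5 5.5 1.9
   vertex 5.3 2.8 3.0
   vertex 2.7 2.7 1.5
  endloop
 endfacet
 facet normal 0.906 0.101 -0.410
  outer loop
   vertex 4.5 5.5 1.9
   vertex 5.1 5.8 3.3
   vertex 5.3 2.8 3.0
  endloop
 endfacet
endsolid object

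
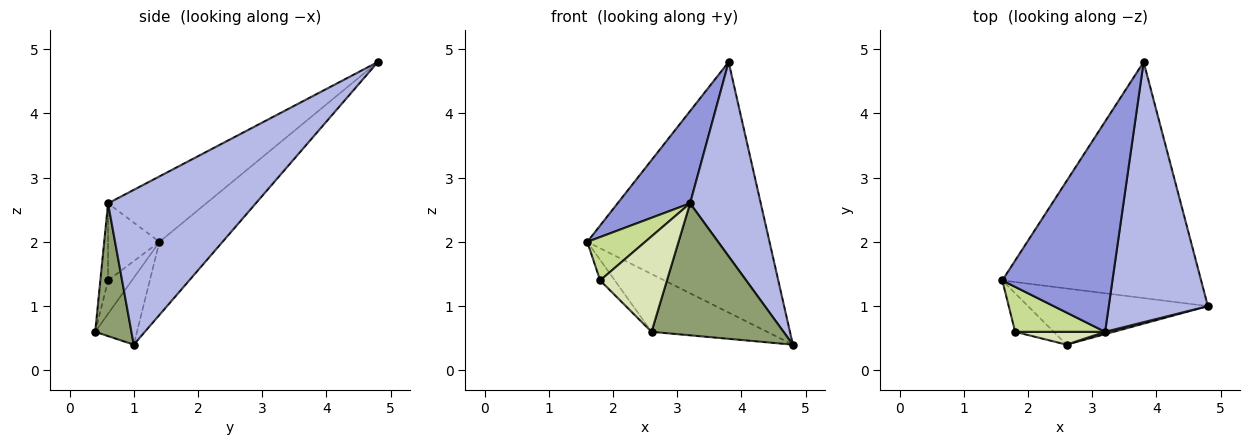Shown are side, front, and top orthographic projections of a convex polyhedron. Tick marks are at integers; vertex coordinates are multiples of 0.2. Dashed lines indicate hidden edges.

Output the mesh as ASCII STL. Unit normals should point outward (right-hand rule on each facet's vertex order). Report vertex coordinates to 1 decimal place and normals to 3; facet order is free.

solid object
 facet normal -0.244 0.706 -0.665
  outer loop
   vertex 3.8 4.8 4.8
   vertex 4.8 1.0 0.4
   vertex 1.6 1.4 2.0
  endloop
 endfacet
 facet normal -0.251 0.694 -0.675
  outer loop
   vertex 2.6 0.4 0.6
   vertex 1.6 1.4 2.0
   vertex 4.8 1.0 0.4
  endloop
 endfacet
 facet normal -0.478 -0.353 0.804
  outer loop
   vertex 3.2 0.6 2.6
   vertex 3.8 4.8 4.8
   vertex 1.6 1.4 2.0
  endloop
 endfacet
 facet normal 0.781 -0.374 0.500
  outer loop
   vertex 3.2 0.6 2.6
   vertex 4.8 1.0 0.4
   vertex 3.8 4.8 4.8
  endloop
 endfacet
 facet normal 0.265 -0.964 0.017
  outer loop
   vertex 3.2 0.6 2.6
   vertex 2.6 0.4 0.6
   vertex 4.8 1.0 0.4
  endloop
 endfacet
 facet normal -0.607 0.374 -0.701
  outer loop
   vertex 1.8 0.6 1.4
   vertex 1.6 1.4 2.0
   vertex 2.6 0.4 0.6
  endloop
 endfacet
 facet normal -0.525 -0.591 0.613
  outer loop
   vertex 1.8 0.6 1.4
   vertex 3.2 0.6 2.6
   vertex 1.6 1.4 2.0
  endloop
 endfacet
 facet normal -0.114 -0.985 0.133
  outer loop
   vertex 1.8 0.6 1.4
   vertex 2.6 0.4 0.6
   vertex 3.2 0.6 2.6
  endloop
 endfacet
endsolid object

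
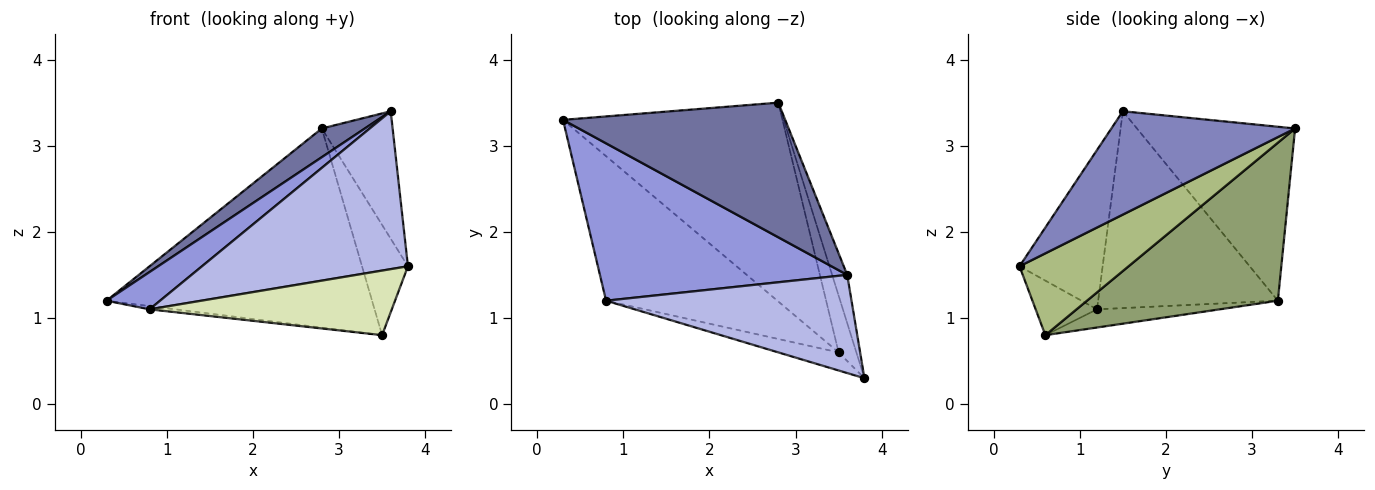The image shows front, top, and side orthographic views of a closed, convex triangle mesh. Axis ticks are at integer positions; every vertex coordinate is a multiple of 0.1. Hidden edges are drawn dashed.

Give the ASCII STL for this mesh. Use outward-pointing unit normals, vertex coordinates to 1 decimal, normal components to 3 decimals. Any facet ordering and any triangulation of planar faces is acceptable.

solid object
 facet normal -0.608 -0.166 0.777
  outer loop
   vertex 3.6 1.5 3.4
   vertex 2.8 3.5 3.2
   vertex 0.3 3.3 1.2
  endloop
 endfacet
 facet normal 0.925 0.356 -0.135
  outer loop
   vertex 3.6 1.5 3.4
   vertex 3.8 0.3 1.6
   vertex 2.8 3.5 3.2
  endloop
 endfacet
 facet normal -0.612 -0.182 0.769
  outer loop
   vertex 0.8 1.2 1.1
   vertex 3.6 1.5 3.4
   vertex 0.3 3.3 1.2
  endloop
 endfacet
 facet normal -0.324 -0.803 0.500
  outer loop
   vertex 0.8 1.2 1.1
   vertex 3.8 0.3 1.6
   vertex 3.6 1.5 3.4
  endloop
 endfacet
 facet normal 0.453 0.631 -0.630
  outer loop
   vertex 3.5 0.6 0.8
   vertex 0.3 3.3 1.2
   vertex 2.8 3.5 3.2
  endloop
 endfacet
 facet normal 0.904 0.381 -0.196
  outer loop
   vertex 3.5 0.6 0.8
   vertex 2.8 3.5 3.2
   vertex 3.8 0.3 1.6
  endloop
 endfacet
 facet normal -0.106 0.022 -0.994
  outer loop
   vertex 3.5 0.6 0.8
   vertex 0.8 1.2 1.1
   vertex 0.3 3.3 1.2
  endloop
 endfacet
 facet normal -0.237 -0.936 -0.262
  outer loop
   vertex 3.5 0.6 0.8
   vertex 3.8 0.3 1.6
   vertex 0.8 1.2 1.1
  endloop
 endfacet
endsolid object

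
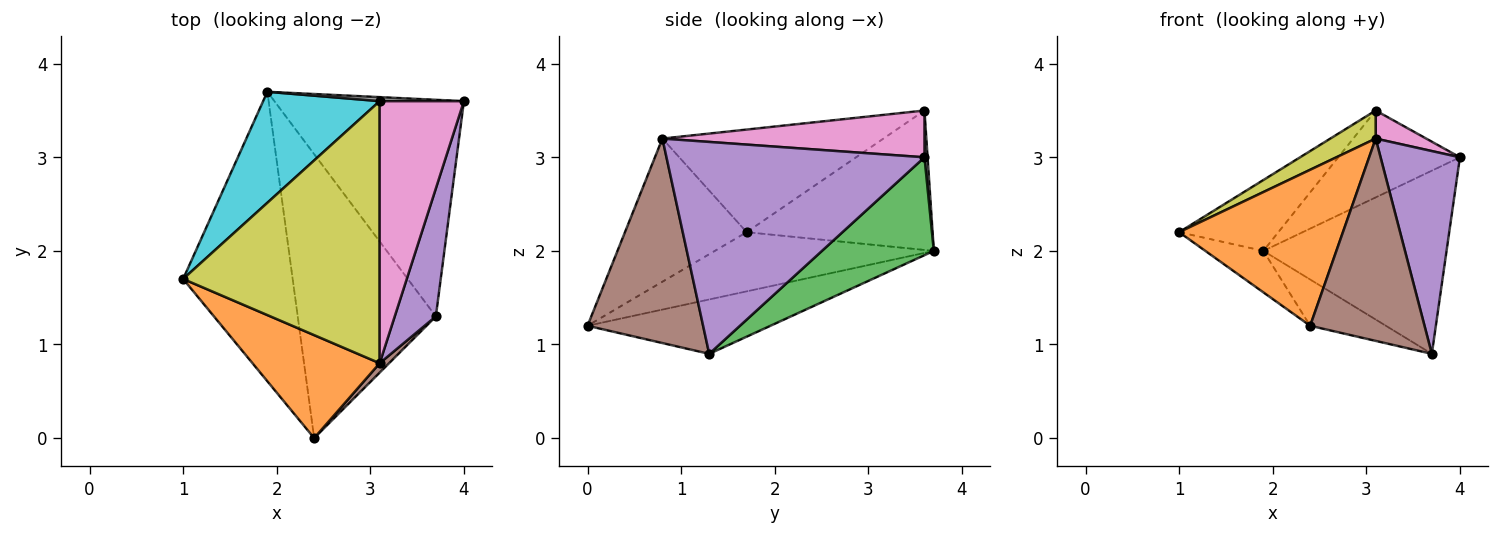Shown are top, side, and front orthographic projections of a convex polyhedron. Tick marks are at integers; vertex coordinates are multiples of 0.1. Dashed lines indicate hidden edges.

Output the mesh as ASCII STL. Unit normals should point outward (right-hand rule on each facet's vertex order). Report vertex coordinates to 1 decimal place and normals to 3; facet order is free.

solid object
 facet normal -0.472 0.125 -0.873
  outer loop
   vertex 1.9 3.7 2.0
   vertex 2.4 0.0 1.2
   vertex 1.0 1.7 2.2
  endloop
 endfacet
 facet normal -0.527 -0.709 0.468
  outer loop
   vertex 3.1 0.8 3.2
   vertex 1.0 1.7 2.2
   vertex 2.4 0.0 1.2
  endloop
 endfacet
 facet normal 0.367 0.601 -0.710
  outer loop
   vertex 3.7 1.3 0.9
   vertex 1.9 3.7 2.0
   vertex 4.0 3.6 3.0
  endloop
 endfacet
 facet normal -0.362 0.150 -0.920
  outer loop
   vertex 3.7 1.3 0.9
   vertex 2.4 0.0 1.2
   vertex 1.9 3.7 2.0
  endloop
 endfacet
 facet normal 0.940 -0.289 0.182
  outer loop
   vertex 3.7 1.3 0.9
   vertex 4.0 3.6 3.0
   vertex 3.1 0.8 3.2
  endloop
 endfacet
 facet normal 0.710 -0.703 0.033
  outer loop
   vertex 3.7 1.3 0.9
   vertex 3.1 0.8 3.2
   vertex 2.4 0.0 1.2
  endloop
 endfacet
 facet normal 0.484 -0.093 0.870
  outer loop
   vertex 3.1 3.6 3.5
   vertex 3.1 0.8 3.2
   vertex 4.0 3.6 3.0
  endloop
 endfacet
 facet normal 0.026 0.999 0.046
  outer loop
   vertex 3.1 3.6 3.5
   vertex 4.0 3.6 3.0
   vertex 1.9 3.7 2.0
  endloop
 endfacet
 facet normal -0.461 -0.095 0.882
  outer loop
   vertex 3.1 3.6 3.5
   vertex 1.0 1.7 2.2
   vertex 3.1 0.8 3.2
  endloop
 endfacet
 facet normal -0.710 0.379 0.593
  outer loop
   vertex 3.1 3.6 3.5
   vertex 1.9 3.7 2.0
   vertex 1.0 1.7 2.2
  endloop
 endfacet
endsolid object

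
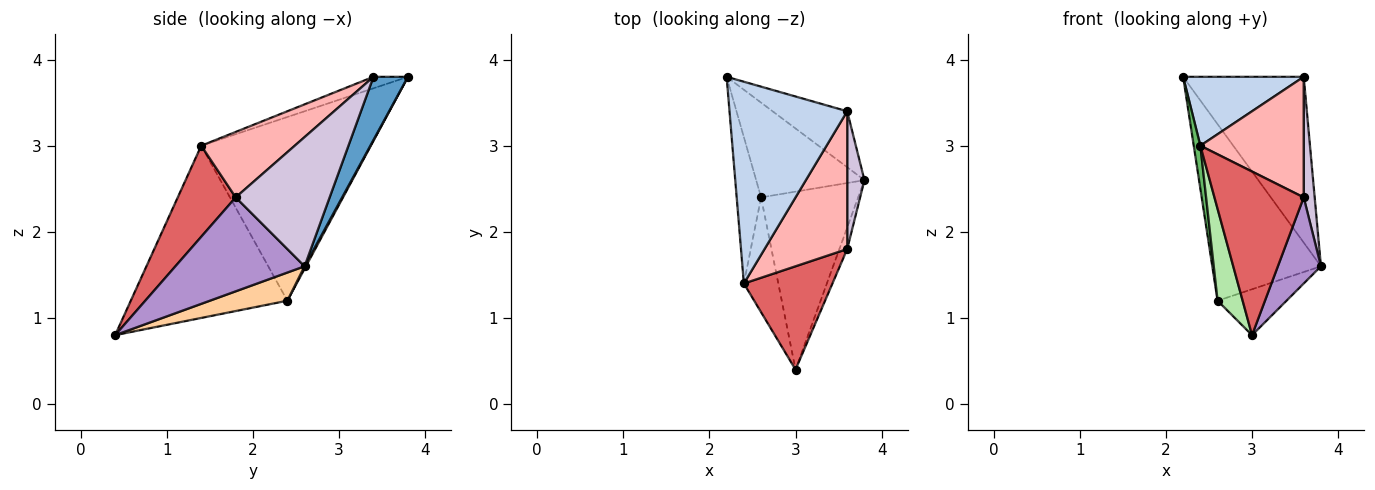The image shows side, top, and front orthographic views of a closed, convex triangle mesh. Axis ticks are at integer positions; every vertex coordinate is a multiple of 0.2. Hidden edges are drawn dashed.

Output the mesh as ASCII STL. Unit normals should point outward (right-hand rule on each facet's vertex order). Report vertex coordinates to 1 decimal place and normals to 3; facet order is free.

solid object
 facet normal 0.261 0.915 -0.309
  outer loop
   vertex 3.6 3.4 3.8
   vertex 3.8 2.6 1.6
   vertex 2.2 3.8 3.8
  endloop
 endfacet
 facet normal -0.092 -0.322 0.942
  outer loop
   vertex 2.4 1.4 3.0
   vertex 3.6 3.4 3.8
   vertex 2.2 3.8 3.8
  endloop
 endfacet
 facet normal 0.011 0.881 -0.473
  outer loop
   vertex 2.6 2.4 1.2
   vertex 2.2 3.8 3.8
   vertex 3.8 2.6 1.6
  endloop
 endfacet
 facet normal 0.271 0.241 -0.932
  outer loop
   vertex 2.6 2.4 1.2
   vertex 3.8 2.6 1.6
   vertex 3.0 0.4 0.8
  endloop
 endfacet
 facet normal -0.991 -0.039 -0.132
  outer loop
   vertex 2.6 2.4 1.2
   vertex 2.4 1.4 3.0
   vertex 2.2 3.8 3.8
  endloop
 endfacet
 facet normal -0.969 -0.155 -0.194
  outer loop
   vertex 2.6 2.4 1.2
   vertex 3.0 0.4 0.8
   vertex 2.4 1.4 3.0
  endloop
 endfacet
 facet normal 0.481 -0.741 0.468
  outer loop
   vertex 3.6 1.8 2.4
   vertex 2.4 1.4 3.0
   vertex 3.0 0.4 0.8
  endloop
 endfacet
 facet normal 0.512 -0.566 0.647
  outer loop
   vertex 3.6 1.8 2.4
   vertex 3.6 3.4 3.8
   vertex 2.4 1.4 3.0
  endloop
 endfacet
 facet normal 0.946 -0.315 -0.079
  outer loop
   vertex 3.6 1.8 2.4
   vertex 3.0 0.4 0.8
   vertex 3.8 2.6 1.6
  endloop
 endfacet
 facet normal 0.985 -0.115 0.131
  outer loop
   vertex 3.6 1.8 2.4
   vertex 3.8 2.6 1.6
   vertex 3.6 3.4 3.8
  endloop
 endfacet
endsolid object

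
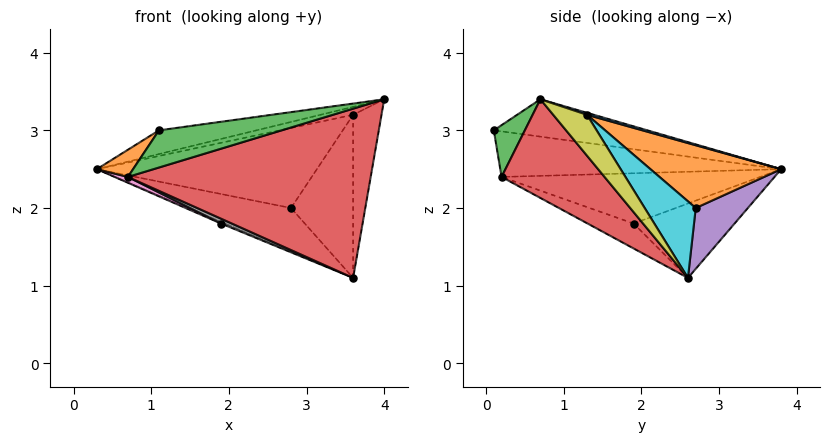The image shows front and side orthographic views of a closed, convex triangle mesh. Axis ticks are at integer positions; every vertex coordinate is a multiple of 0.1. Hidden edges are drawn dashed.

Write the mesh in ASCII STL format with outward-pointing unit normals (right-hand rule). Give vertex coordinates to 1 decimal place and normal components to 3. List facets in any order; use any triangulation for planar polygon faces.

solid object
 facet normal -0.156 0.099 0.983
  outer loop
   vertex 1.1 0.1 3.0
   vertex 4.0 0.7 3.4
   vertex 0.3 3.8 2.5
  endloop
 endfacet
 facet normal -0.835 -0.108 0.539
  outer loop
   vertex 0.7 0.2 2.4
   vertex 1.1 0.1 3.0
   vertex 0.3 3.8 2.5
  endloop
 endfacet
 facet normal 0.233 -0.922 -0.309
  outer loop
   vertex 0.7 0.2 2.4
   vertex 4.0 0.7 3.4
   vertex 1.1 0.1 3.0
  endloop
 endfacet
 facet normal 0.301 -0.709 -0.638
  outer loop
   vertex 0.7 0.2 2.4
   vertex 3.6 2.6 1.1
   vertex 4.0 0.7 3.4
  endloop
 endfacet
 facet normal 0.433 0.853 0.291
  outer loop
   vertex 2.8 2.7 2.0
   vertex 3.6 2.6 1.1
   vertex 0.3 3.8 2.5
  endloop
 endfacet
 facet normal -0.386 0.015 -0.922
  outer loop
   vertex 1.9 1.9 1.8
   vertex 0.3 3.8 2.5
   vertex 3.6 2.6 1.1
  endloop
 endfacet
 facet normal -0.422 -0.022 -0.906
  outer loop
   vertex 1.9 1.9 1.8
   vertex 0.7 0.2 2.4
   vertex 0.3 3.8 2.5
  endloop
 endfacet
 facet normal -0.350 -0.082 -0.933
  outer loop
   vertex 1.9 1.9 1.8
   vertex 3.6 2.6 1.1
   vertex 0.7 0.2 2.4
  endloop
 endfacet
 facet normal 0.711 0.598 0.370
  outer loop
   vertex 3.6 1.3 3.2
   vertex 4.0 0.7 3.4
   vertex 3.6 2.6 1.1
  endloop
 endfacet
 facet normal 0.573 0.697 0.432
  outer loop
   vertex 3.6 1.3 3.2
   vertex 3.6 2.6 1.1
   vertex 2.8 2.7 2.0
  endloop
 endfacet
 facet normal 0.076 0.360 0.930
  outer loop
   vertex 3.6 1.3 3.2
   vertex 0.3 3.8 2.5
   vertex 4.0 0.7 3.4
  endloop
 endfacet
 facet normal 0.426 0.717 0.552
  outer loop
   vertex 3.6 1.3 3.2
   vertex 2.8 2.7 2.0
   vertex 0.3 3.8 2.5
  endloop
 endfacet
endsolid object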